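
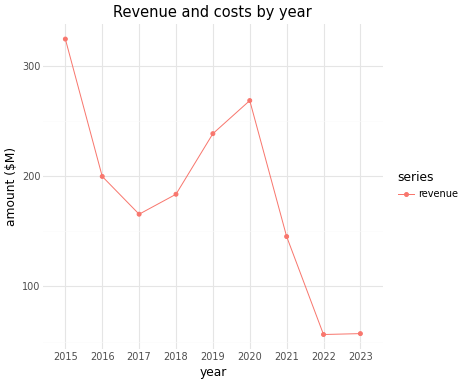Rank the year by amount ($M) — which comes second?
2020

Top 3: 2015 ≈ 325, 2020 ≈ 275, 2019 ≈ 250.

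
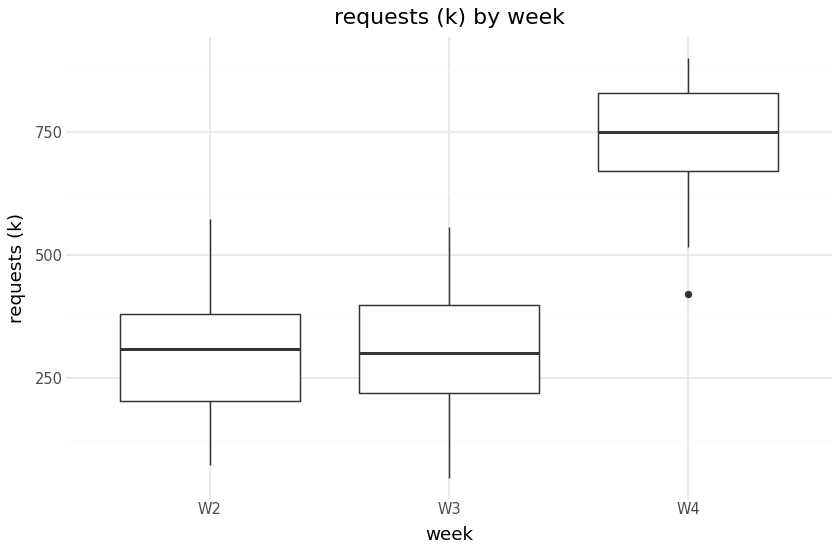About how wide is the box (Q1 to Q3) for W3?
Q3 ≈ 400, Q1 ≈ 200; IQR ≈ 200.

≈ 200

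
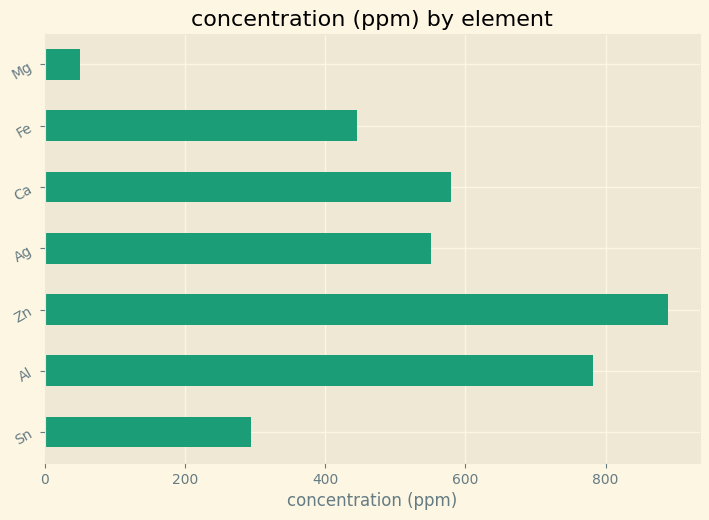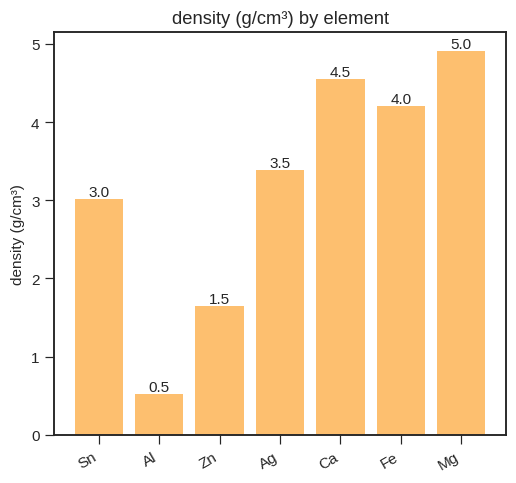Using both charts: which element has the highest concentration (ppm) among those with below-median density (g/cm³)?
Chart 2 median density (g/cm³) ≈ 3.5; below-median elements: Sn, Al, Zn. Among those, Zn has the highest concentration (ppm) (≈ 900).

Zn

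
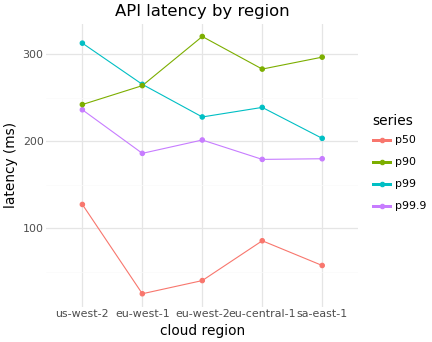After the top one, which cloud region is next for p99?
eu-west-1

Top 3 for p99: us-west-2 ≈ 325, eu-west-1 ≈ 275, eu-central-1 ≈ 250.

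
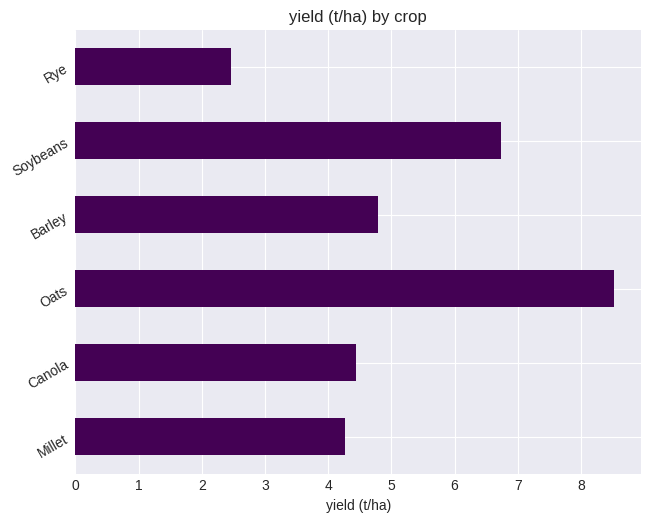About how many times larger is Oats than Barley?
≈ 1.8×

Oats ≈ 9, Barley ≈ 5; 9/5 ≈ 1.8.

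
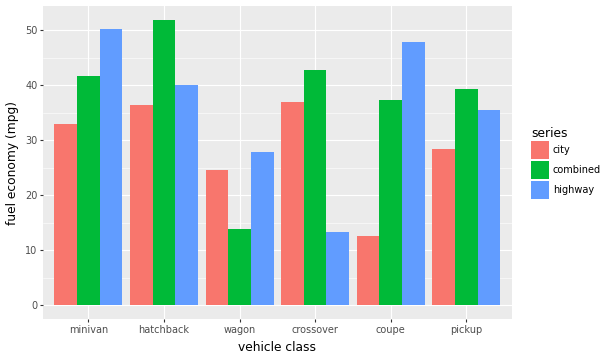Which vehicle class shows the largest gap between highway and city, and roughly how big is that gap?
coupe, ≈ 35 mpg

coupe: highway ≈ 50, city ≈ 15 → gap ≈ 35. Next-largest (crossover) is only ≈ 20.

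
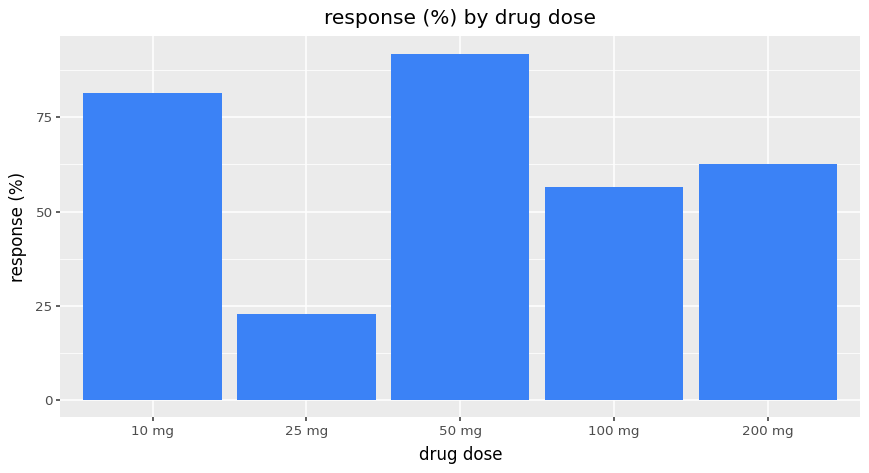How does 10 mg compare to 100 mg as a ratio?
10 mg ≈ 80, 100 mg ≈ 60; 80/60 ≈ 1.33.

≈ 1.33×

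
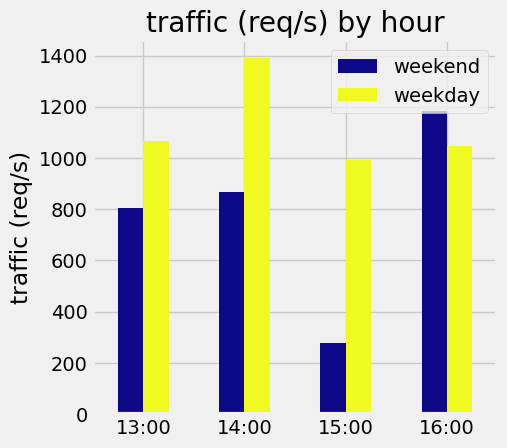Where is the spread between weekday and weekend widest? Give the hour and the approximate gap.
15:00, ≈ 800 req/s

15:00: weekday ≈ 1000, weekend ≈ 200 → gap ≈ 800. Next-largest (14:00) is only ≈ 600.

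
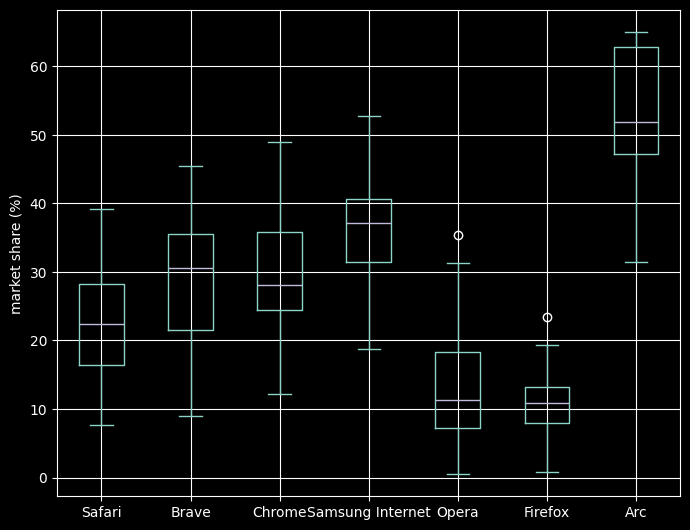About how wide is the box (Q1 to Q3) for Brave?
≈ 15

Q3 ≈ 35, Q1 ≈ 20; IQR ≈ 15.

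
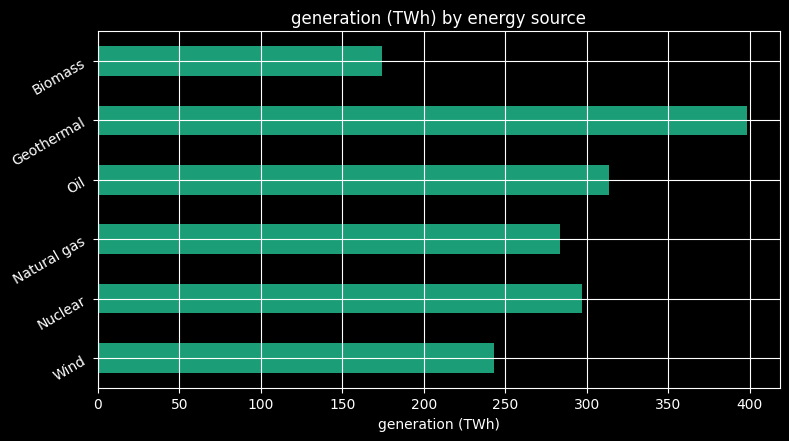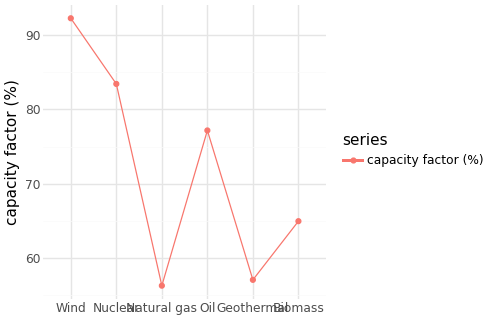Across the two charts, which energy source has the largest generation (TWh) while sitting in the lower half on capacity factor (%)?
Chart 2 median capacity factor (%) ≈ 70; below-median energy sources: Natural gas, Geothermal, Biomass. Among those, Geothermal has the highest generation (TWh) (≈ 400).

Geothermal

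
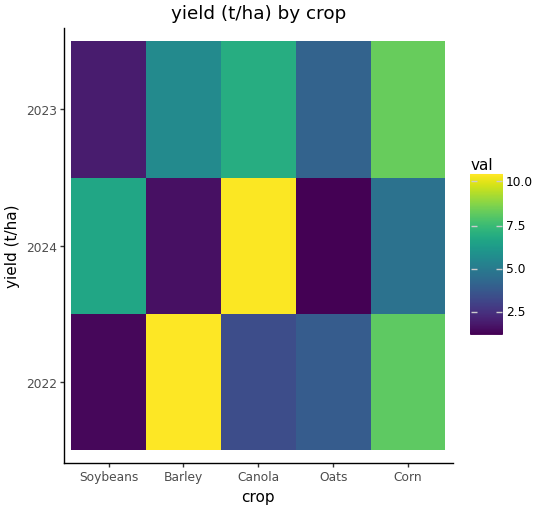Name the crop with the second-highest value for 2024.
Top 3 for 2024: Canola ≈ 10, Soybeans ≈ 7, Corn ≈ 5.

Soybeans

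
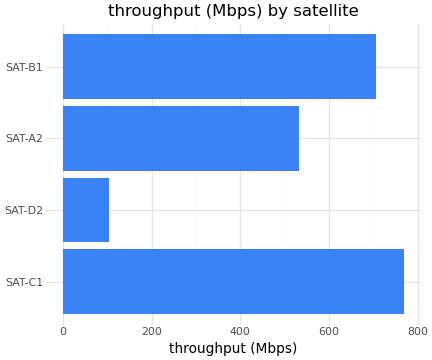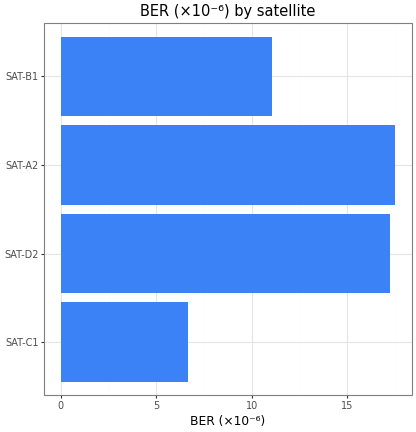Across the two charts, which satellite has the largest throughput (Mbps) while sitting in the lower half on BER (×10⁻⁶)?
Chart 2 median BER (×10⁻⁶) ≈ 14; below-median satellites: SAT-C1, SAT-B1. Among those, SAT-C1 has the highest throughput (Mbps) (≈ 800).

SAT-C1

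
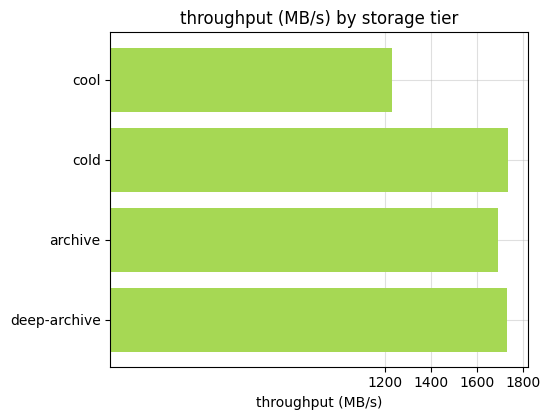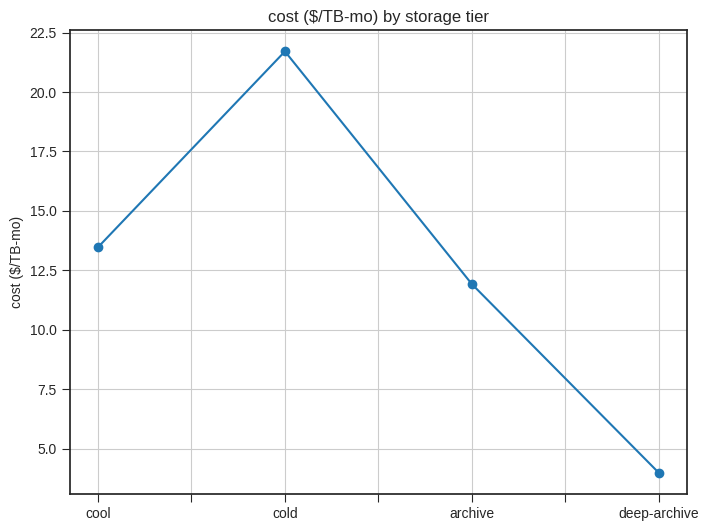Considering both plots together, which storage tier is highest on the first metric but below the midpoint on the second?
deep-archive

Chart 2 median cost ($/TB-mo) ≈ 12; below-median storage tiers: archive, deep-archive. Among those, deep-archive has the highest throughput (MB/s) (≈ 1800).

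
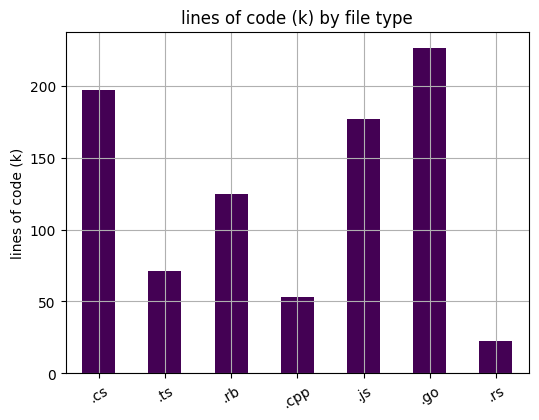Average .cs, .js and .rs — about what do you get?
≈ 133

(200 + 180 + 20) / 3 ≈ 133.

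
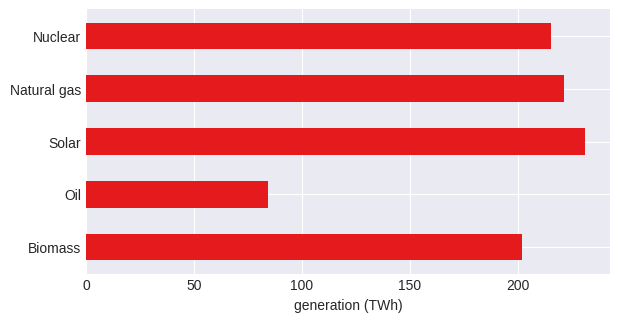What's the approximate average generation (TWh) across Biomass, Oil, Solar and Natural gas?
≈ 185

(200 + 80 + 240 + 220) / 4 ≈ 185.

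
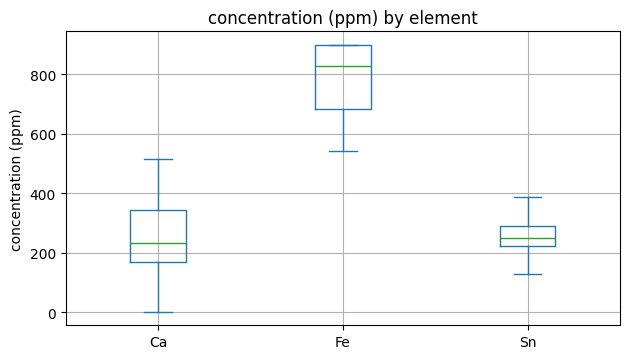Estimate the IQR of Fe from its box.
≈ 200

Q3 ≈ 900, Q1 ≈ 700; IQR ≈ 200.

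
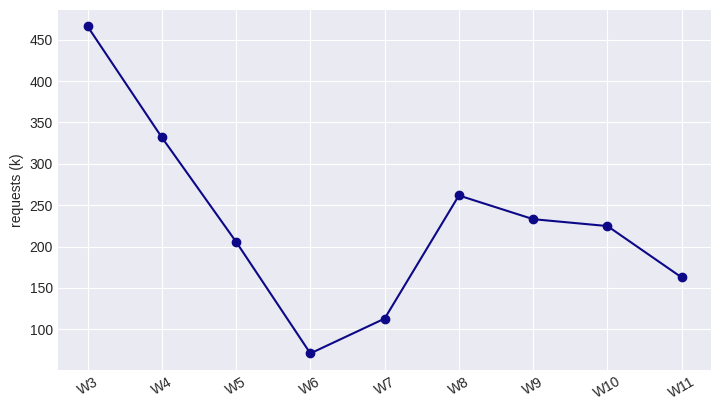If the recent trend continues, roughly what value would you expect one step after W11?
≈ 100

Last three: 250, 200, 150 → slope ≈ -50/step → next ≈ 100.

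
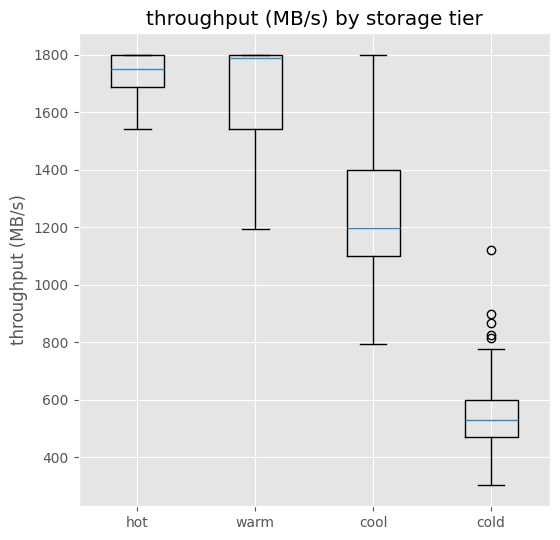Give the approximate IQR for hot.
≈ 100

Q3 ≈ 1800, Q1 ≈ 1700; IQR ≈ 100.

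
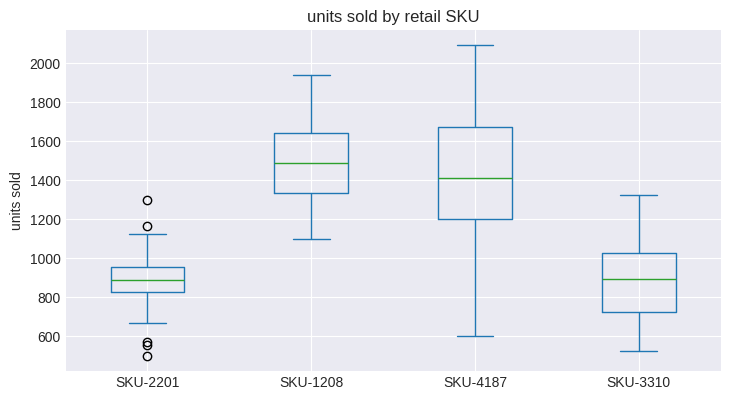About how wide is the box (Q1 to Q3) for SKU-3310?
≈ 350

Q3 ≈ 1050, Q1 ≈ 700; IQR ≈ 350.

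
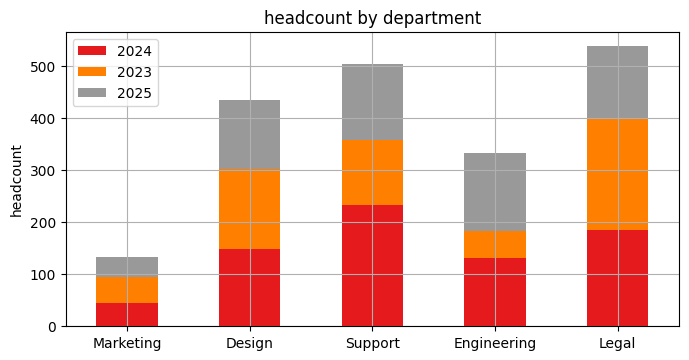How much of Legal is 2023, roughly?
2023 top ≈ 400, bottom ≈ 200; segment ≈ 200.

≈ 200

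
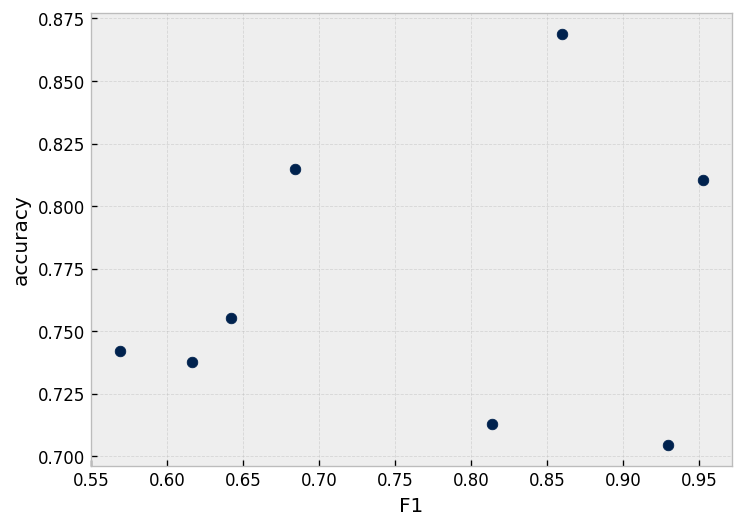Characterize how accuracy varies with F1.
Points are roughly uncorrelated; weak (|r| ≈ 0.2).

no clear correlation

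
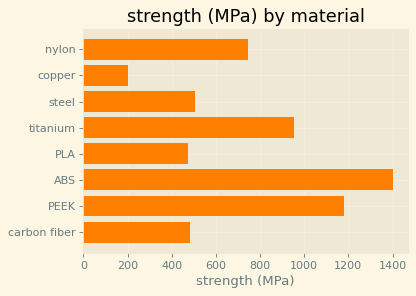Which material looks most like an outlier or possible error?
ABS ≈ 1400; the rest sit between ≈ 200 and ≈ 1200.

ABS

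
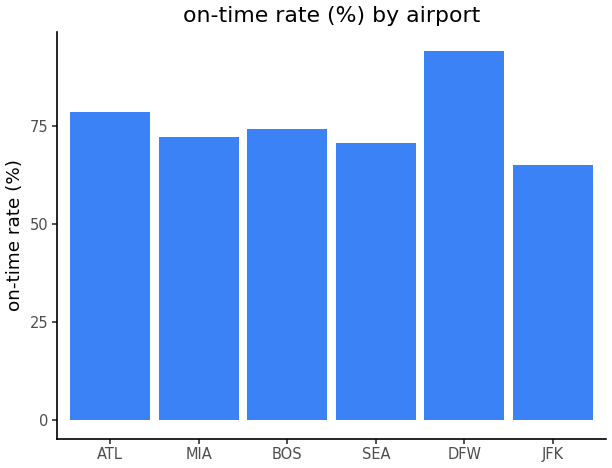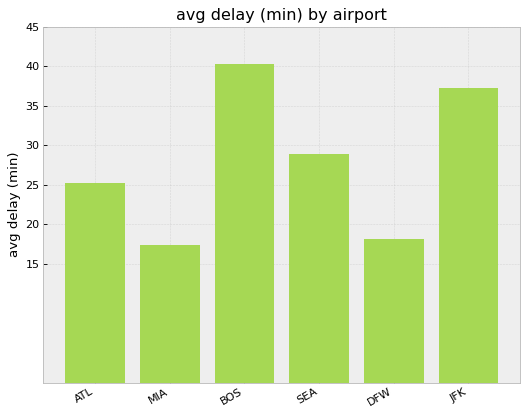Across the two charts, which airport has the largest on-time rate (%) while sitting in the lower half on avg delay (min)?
DFW

Chart 2 median avg delay (min) ≈ 25; below-median airports: ATL, MIA, DFW. Among those, DFW has the highest on-time rate (%) (≈ 90).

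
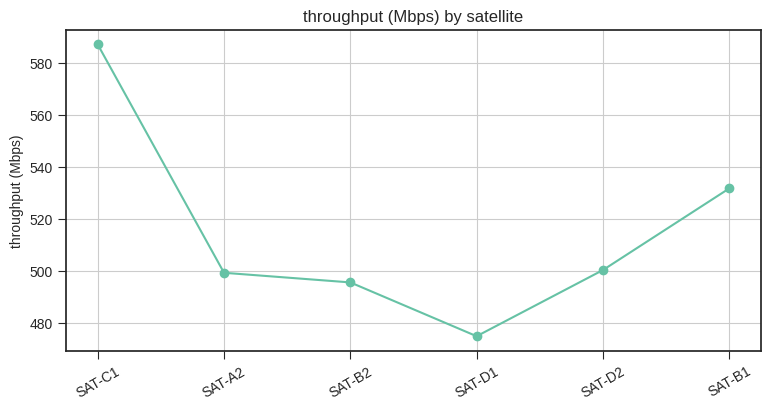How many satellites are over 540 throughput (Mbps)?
1

Above 540: SAT-C1.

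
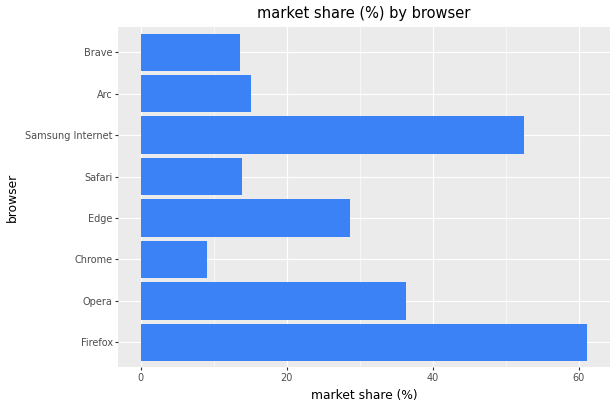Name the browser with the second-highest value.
Samsung Internet

Top 3: Firefox ≈ 60, Samsung Internet ≈ 50, Opera ≈ 40.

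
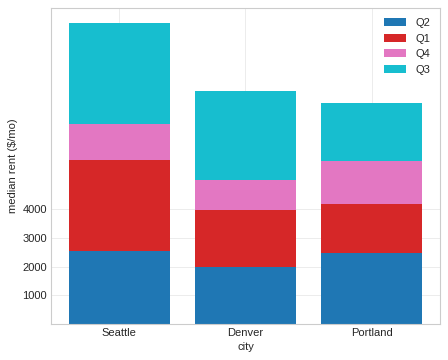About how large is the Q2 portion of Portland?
Q2 top ≈ 2000, bottom ≈ 0; segment ≈ 2000.

≈ 2000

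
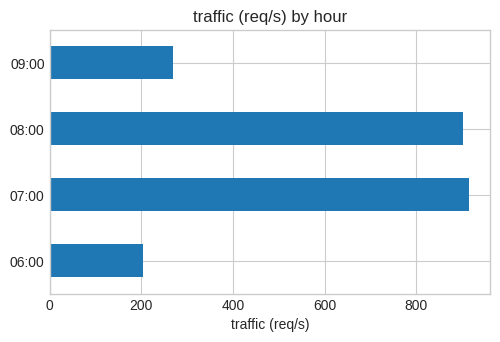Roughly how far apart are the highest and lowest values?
Max 07:00 ≈ 900, min 06:00 ≈ 200; range ≈ 700.

≈ 700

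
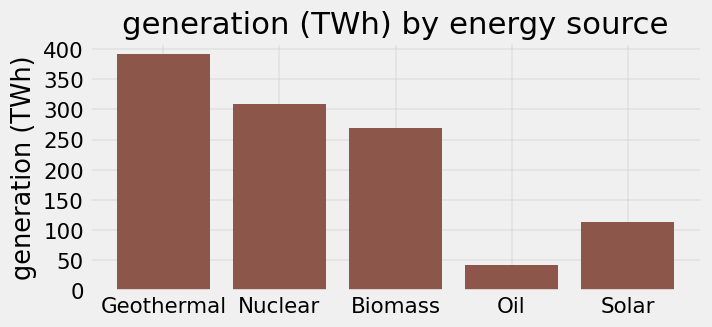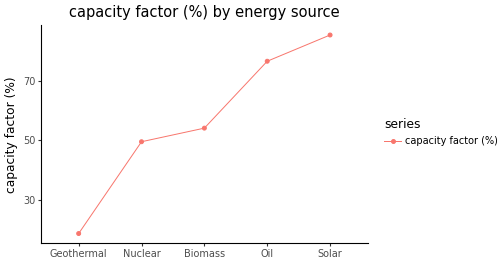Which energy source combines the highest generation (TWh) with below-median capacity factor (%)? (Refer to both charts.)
Chart 2 median capacity factor (%) ≈ 50; below-median energy sources: Geothermal, Nuclear. Among those, Geothermal has the highest generation (TWh) (≈ 400).

Geothermal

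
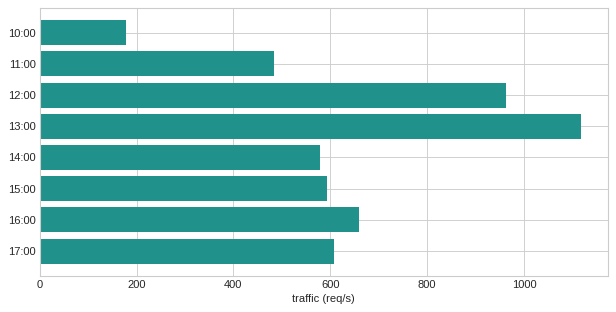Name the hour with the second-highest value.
Top 3: 13:00 ≈ 1100, 12:00 ≈ 1000, 16:00 ≈ 700.

12:00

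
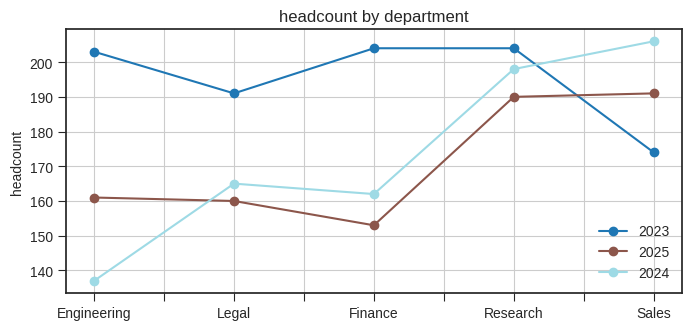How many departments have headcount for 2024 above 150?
4

Above 150: Legal, Finance, Research, Sales.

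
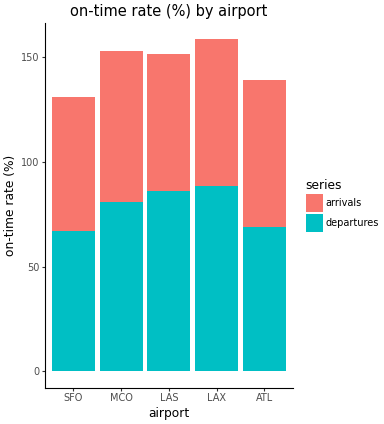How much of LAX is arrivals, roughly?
≈ 80

arrivals top ≈ 160, bottom ≈ 80; segment ≈ 80.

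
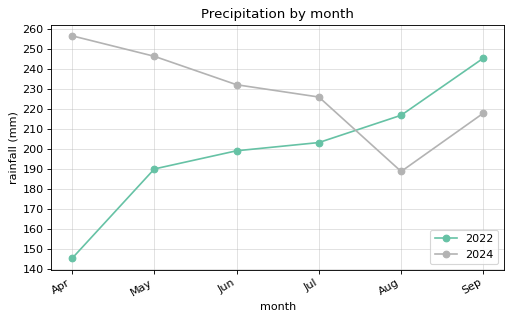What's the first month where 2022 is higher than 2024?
Jul: 2022 ≈ 200 vs 2024 ≈ 230 (not yet); Aug: 2022 ≈ 220 vs 2024 ≈ 190 (first crossover).

Aug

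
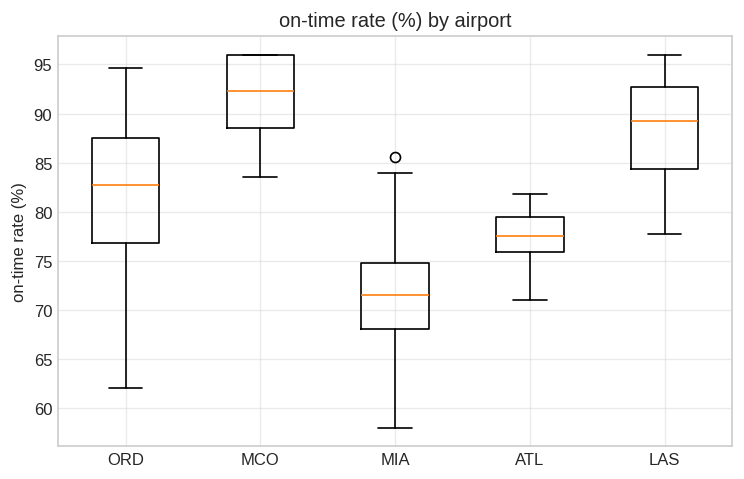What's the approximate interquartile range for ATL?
≈ 4

Q3 ≈ 80, Q1 ≈ 76; IQR ≈ 4.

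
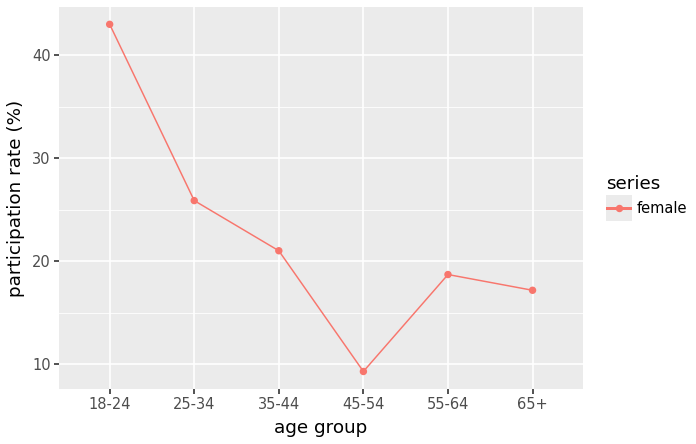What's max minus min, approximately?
Max 18-24 ≈ 45, min 45-54 ≈ 10; range ≈ 35.

≈ 35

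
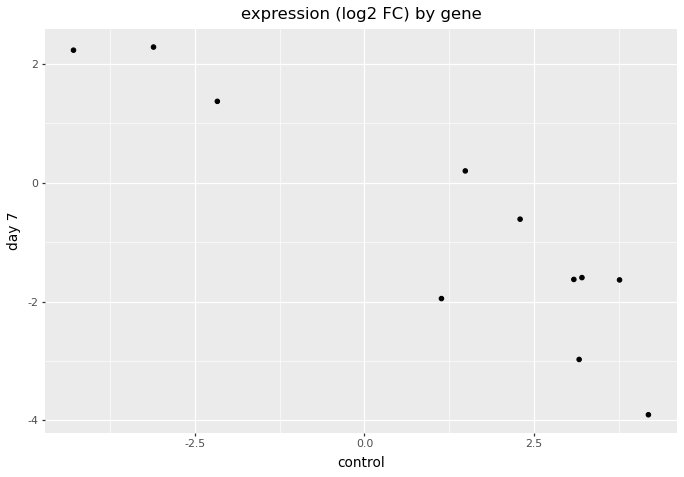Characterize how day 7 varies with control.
Points are negatively correlated; strong (|r| ≈ 0.9).

negative, strong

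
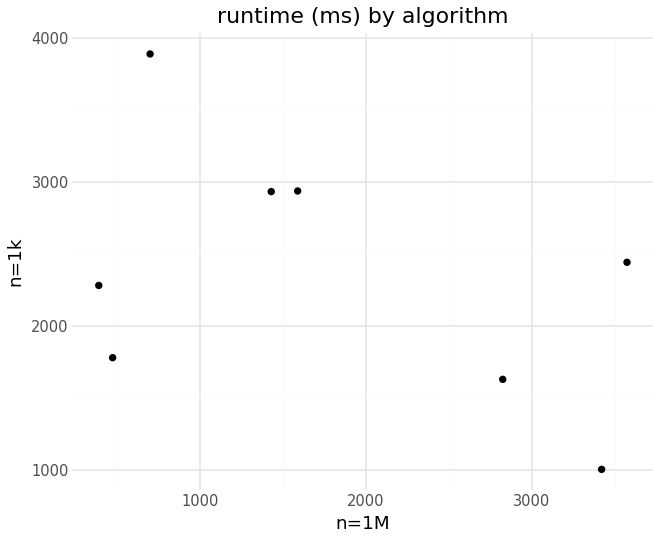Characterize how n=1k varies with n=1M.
Points are negatively correlated; moderate (|r| ≈ 0.5).

negative, moderate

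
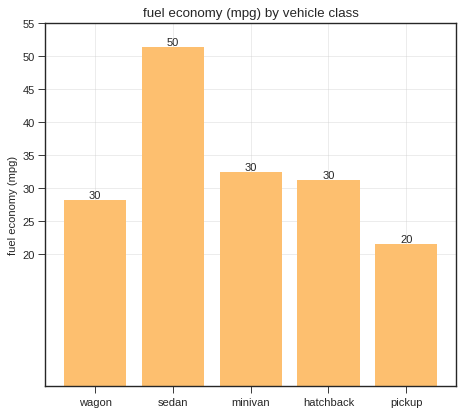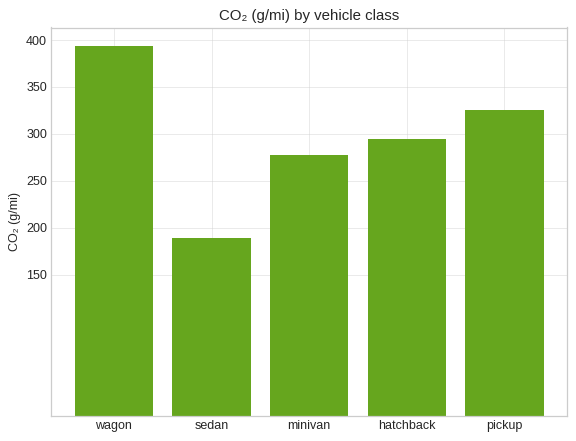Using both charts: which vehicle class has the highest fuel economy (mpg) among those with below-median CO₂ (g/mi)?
Chart 2 median CO₂ (g/mi) ≈ 300; below-median vehicle classes: sedan, minivan. Among those, sedan has the highest fuel economy (mpg) (≈ 50).

sedan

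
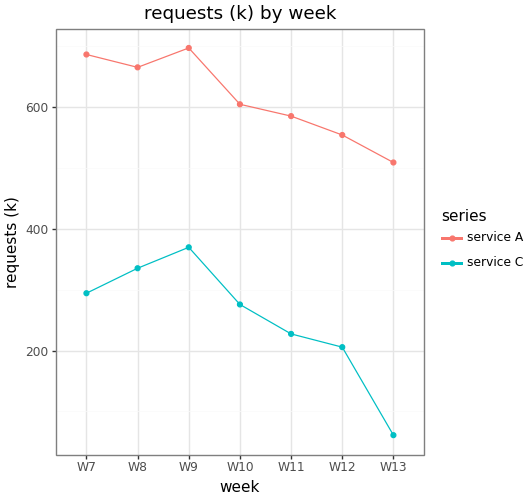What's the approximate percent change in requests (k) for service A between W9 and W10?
≈ -14.3%

W9 ≈ 700, W10 ≈ 600; (600 − 700) / 700 ≈ -14.3%.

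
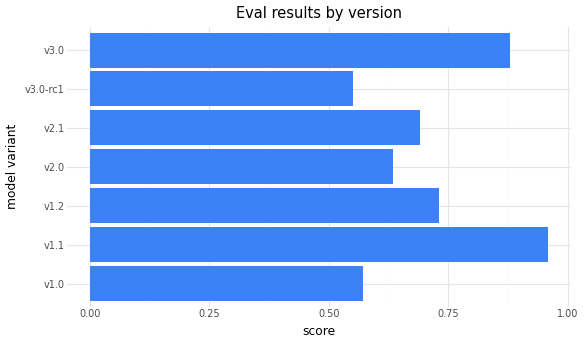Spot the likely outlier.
v1.1

v1.1 ≈ 1.0; the rest sit between ≈ 0.6 and ≈ 0.9.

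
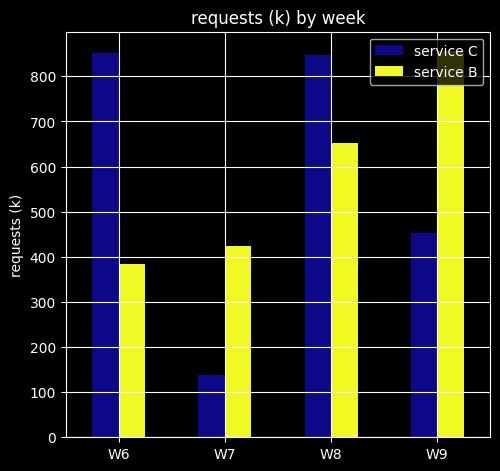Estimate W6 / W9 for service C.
W6 ≈ 900, W9 ≈ 500; 900/500 ≈ 1.8.

≈ 1.8×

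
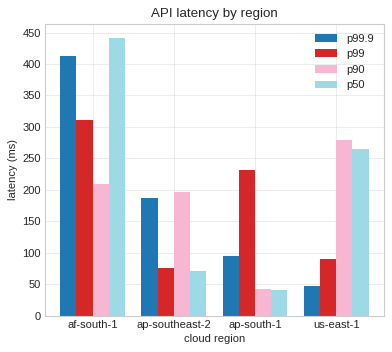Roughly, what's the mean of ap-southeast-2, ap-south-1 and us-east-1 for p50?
≈ 117

(50 + 50 + 250) / 3 ≈ 117.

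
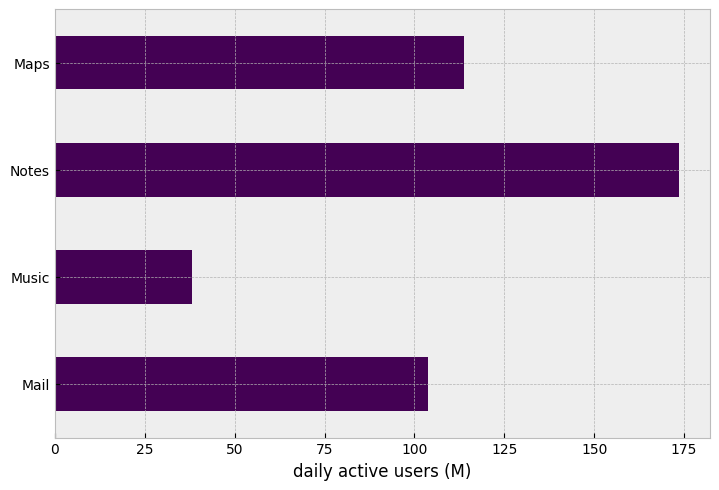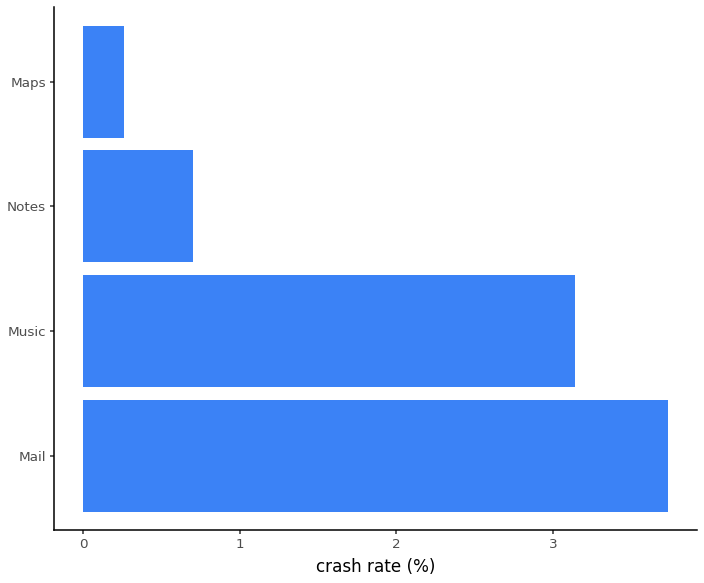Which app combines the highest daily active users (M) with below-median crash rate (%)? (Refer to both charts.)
Chart 2 median crash rate (%) ≈ 2; below-median apps: Notes, Maps. Among those, Notes has the highest daily active users (M) (≈ 180).

Notes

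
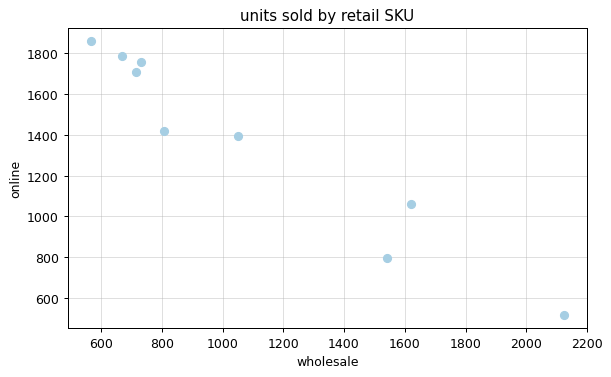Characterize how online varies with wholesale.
negative, strong

Points are negatively correlated; strong (|r| ≈ 1.0).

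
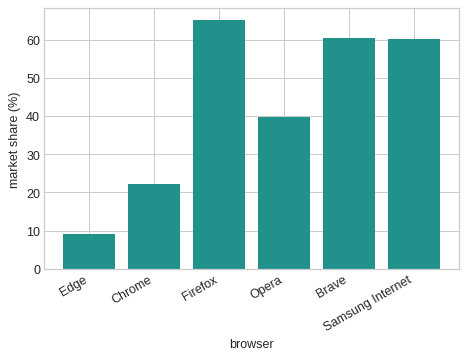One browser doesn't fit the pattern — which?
Edge ≈ 10; the rest sit between ≈ 20 and ≈ 60.

Edge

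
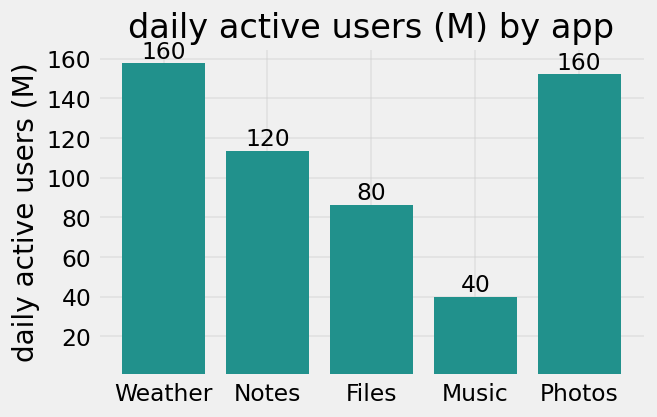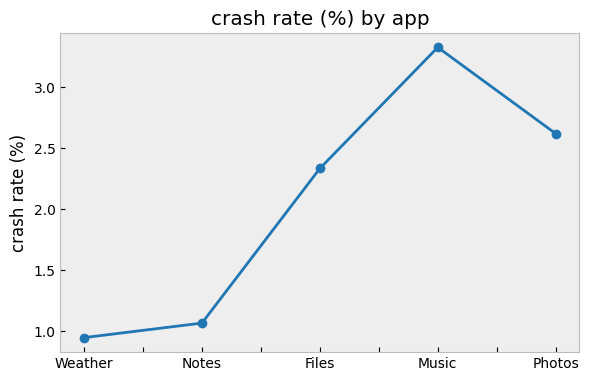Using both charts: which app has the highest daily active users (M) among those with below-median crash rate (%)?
Weather

Chart 2 median crash rate (%) ≈ 2.5; below-median apps: Weather, Notes. Among those, Weather has the highest daily active users (M) (≈ 160).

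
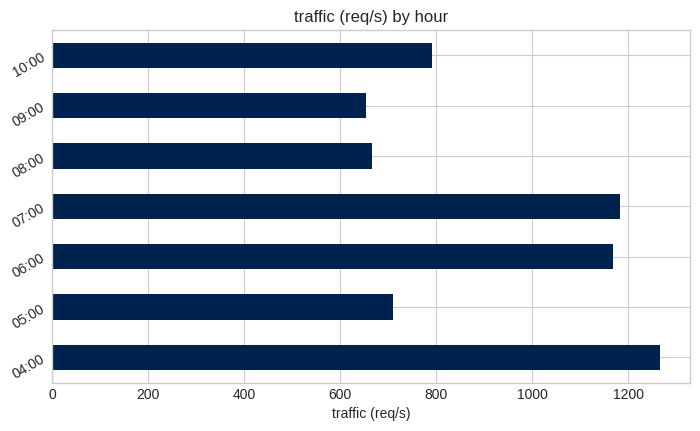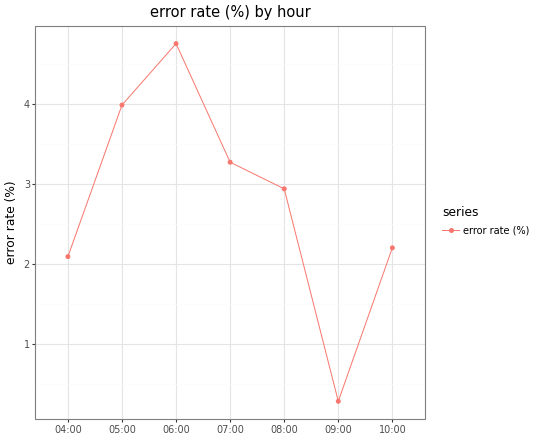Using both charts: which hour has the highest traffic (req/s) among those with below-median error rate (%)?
04:00

Chart 2 median error rate (%) ≈ 3; below-median hours: 04:00, 09:00, 10:00. Among those, 04:00 has the highest traffic (req/s) (≈ 1200).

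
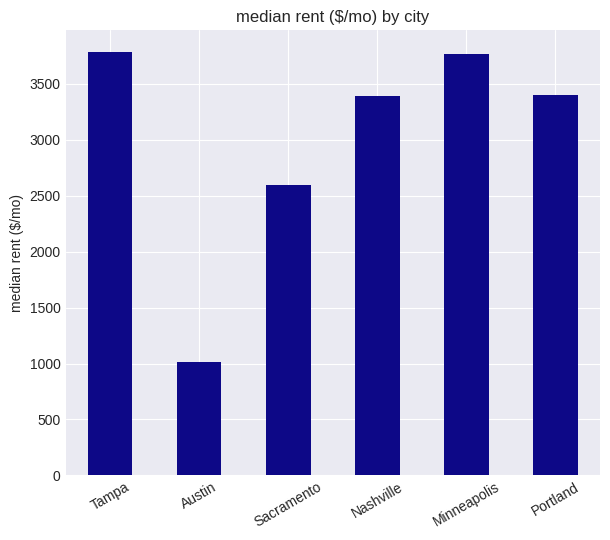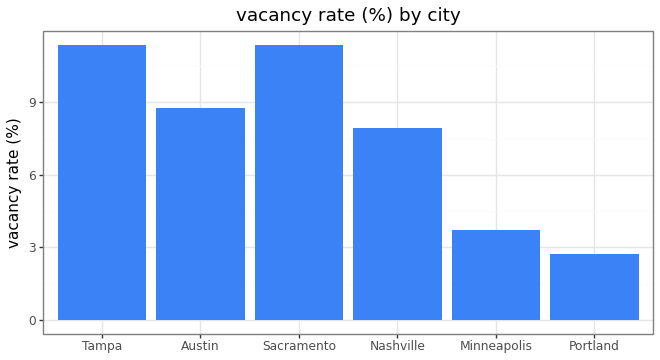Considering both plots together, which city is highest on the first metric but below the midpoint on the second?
Minneapolis

Chart 2 median vacancy rate (%) ≈ 8; below-median cities: Nashville, Minneapolis, Portland. Among those, Minneapolis has the highest median rent ($/mo) (≈ 4000).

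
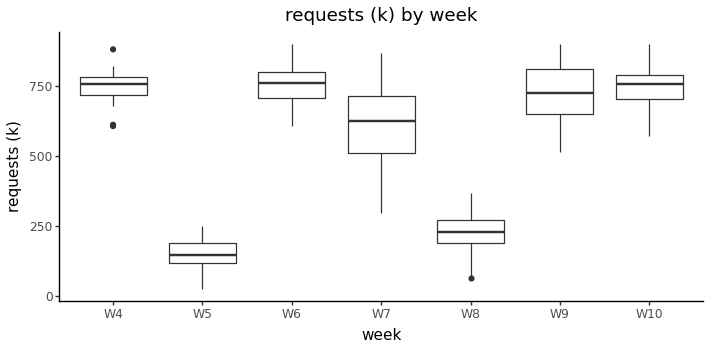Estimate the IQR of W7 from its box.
Q3 ≈ 700, Q1 ≈ 500; IQR ≈ 200.

≈ 200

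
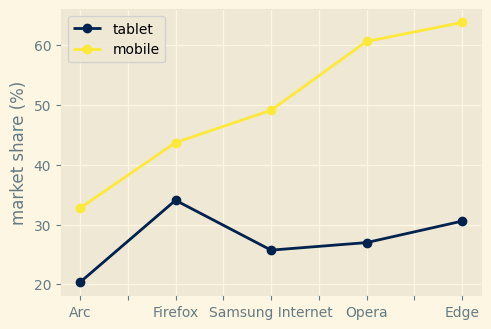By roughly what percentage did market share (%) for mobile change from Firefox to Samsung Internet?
Firefox ≈ 45, Samsung Internet ≈ 50; (50 − 45) / 45 ≈ +11.1%.

≈ +11.1%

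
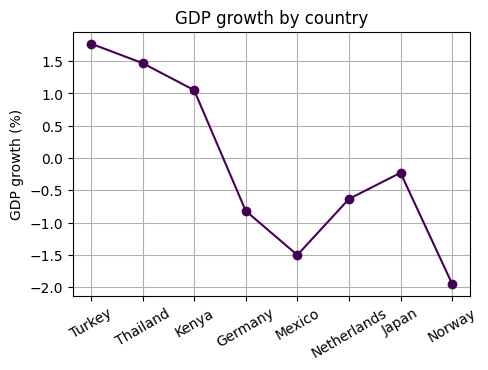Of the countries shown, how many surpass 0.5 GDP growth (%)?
Above 0.5: Turkey, Thailand, Kenya.

3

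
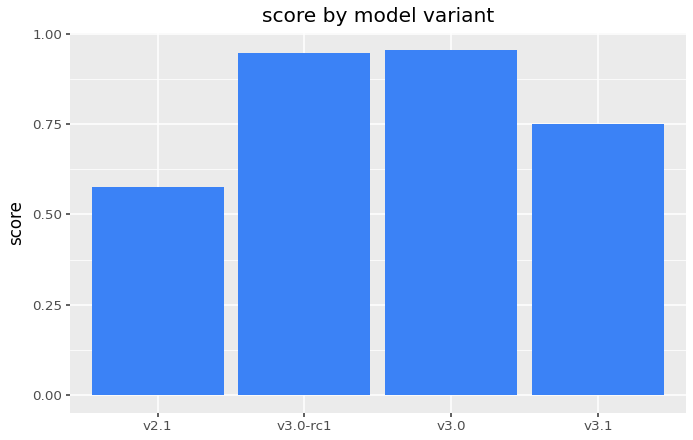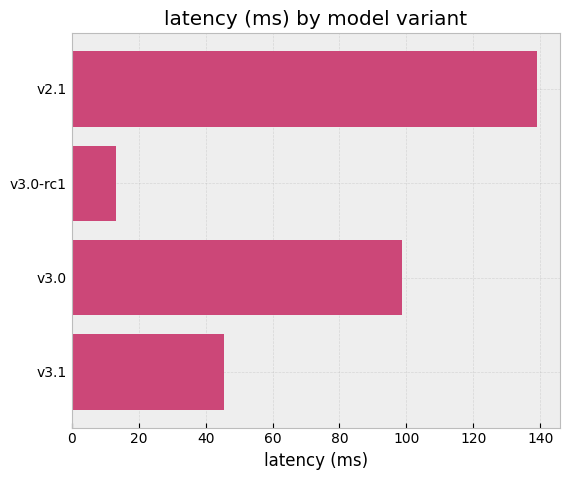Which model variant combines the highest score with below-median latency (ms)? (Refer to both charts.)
Chart 2 median latency (ms) ≈ 80; below-median model variants: v3.0-rc1, v3.1. Among those, v3.0-rc1 has the highest score (≈ 0.9).

v3.0-rc1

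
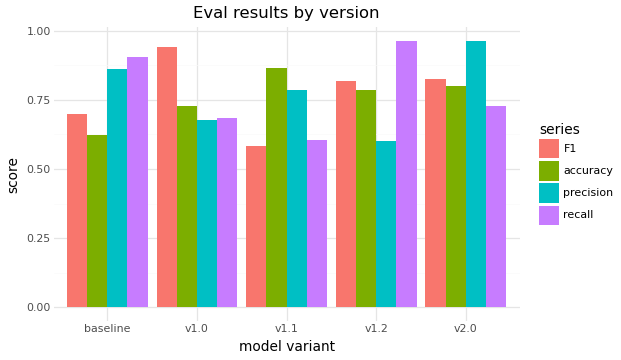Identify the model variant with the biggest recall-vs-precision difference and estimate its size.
v1.2, ≈ 0.4

v1.2: recall ≈ 1.0, precision ≈ 0.6 → gap ≈ 0.4. Next-largest (v2.0) is only ≈ 0.3.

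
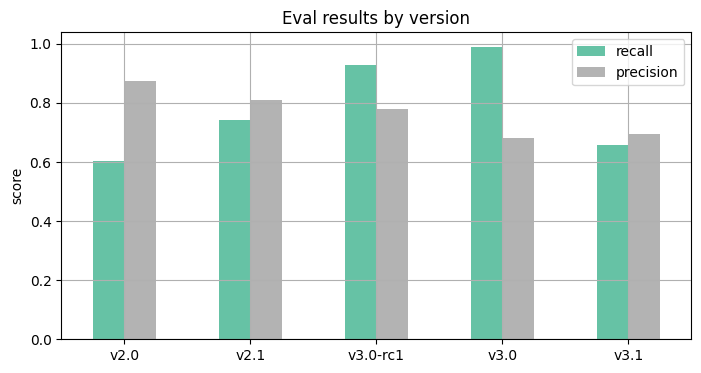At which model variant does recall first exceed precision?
v2.1: recall ≈ 0.7 vs precision ≈ 0.8 (not yet); v3.0-rc1: recall ≈ 0.9 vs precision ≈ 0.8 (first crossover).

v3.0-rc1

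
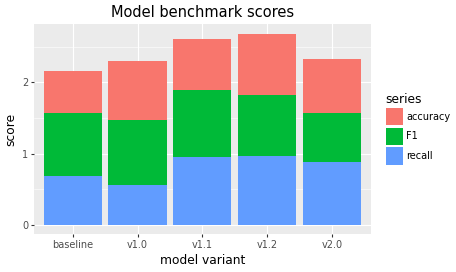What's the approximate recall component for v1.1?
≈ 1.0

recall top ≈ 1.0, bottom ≈ 0.0; segment ≈ 1.0.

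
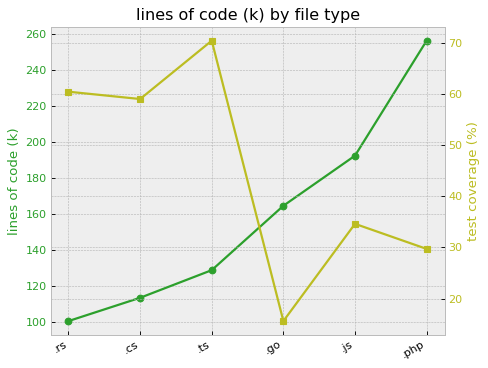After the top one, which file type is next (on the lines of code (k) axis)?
Top 3 (on the lines of code (k) axis): .php ≈ 260, .js ≈ 200, .go ≈ 160.

.js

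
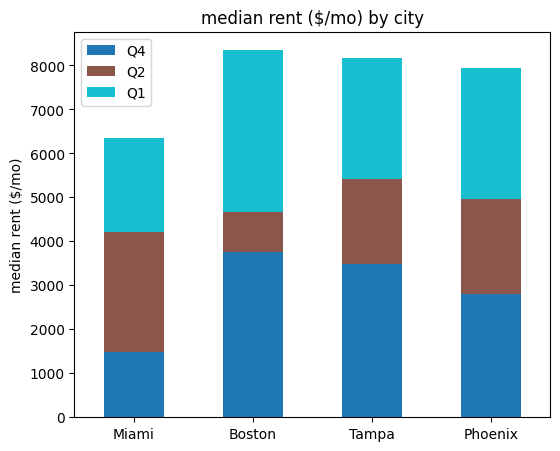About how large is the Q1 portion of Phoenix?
≈ 3000

Q1 top ≈ 8000, bottom ≈ 5000; segment ≈ 3000.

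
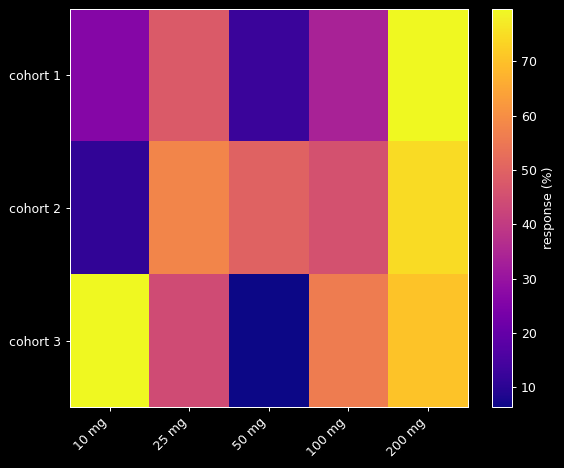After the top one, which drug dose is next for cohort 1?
25 mg

Top 3 for cohort 1: 200 mg ≈ 80, 25 mg ≈ 50, 100 mg ≈ 30.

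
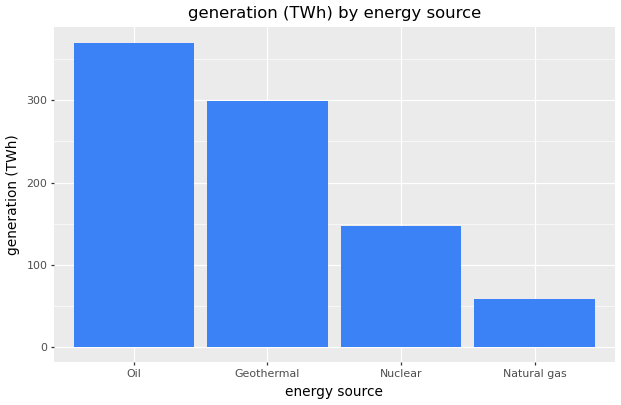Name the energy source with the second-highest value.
Geothermal

Top 3: Oil ≈ 350, Geothermal ≈ 300, Nuclear ≈ 150.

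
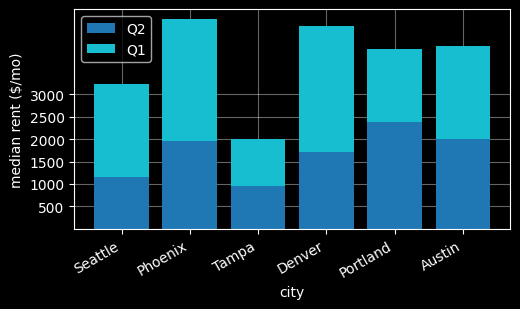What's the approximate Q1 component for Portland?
≈ 1500

Q1 top ≈ 4000, bottom ≈ 2500; segment ≈ 1500.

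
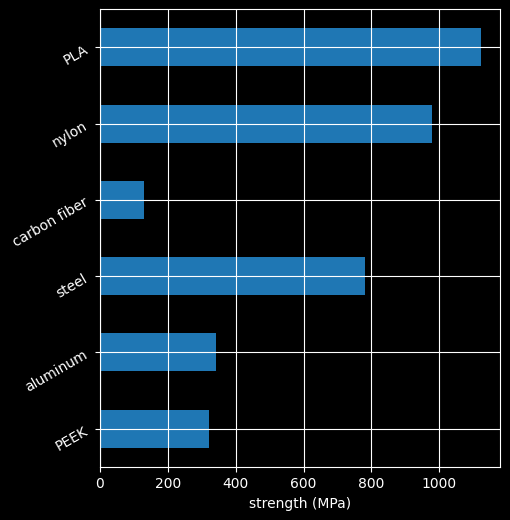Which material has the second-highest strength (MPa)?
Top 3: PLA ≈ 1100, nylon ≈ 1000, steel ≈ 800.

nylon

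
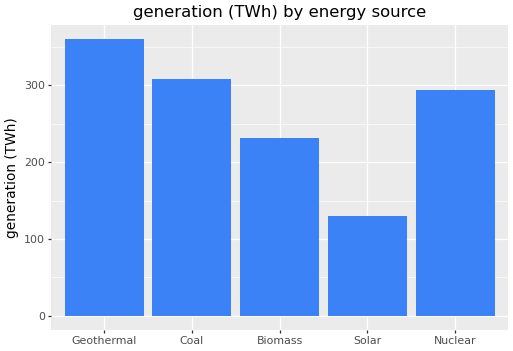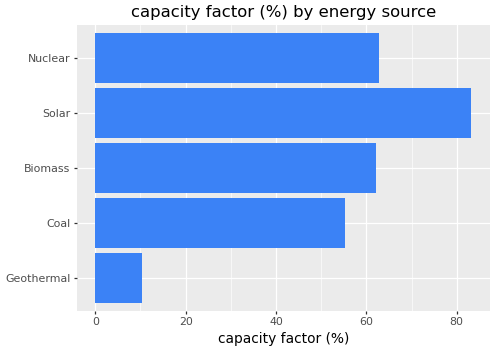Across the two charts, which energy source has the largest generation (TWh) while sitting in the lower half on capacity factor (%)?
Chart 2 median capacity factor (%) ≈ 60; below-median energy sources: Geothermal, Coal. Among those, Geothermal has the highest generation (TWh) (≈ 350).

Geothermal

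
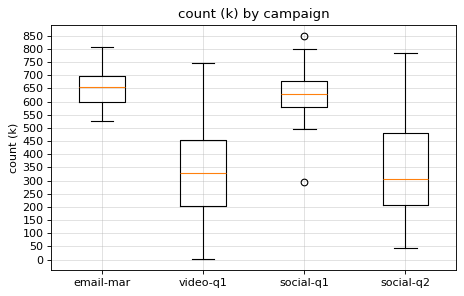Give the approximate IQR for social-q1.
≈ 100

Q3 ≈ 700, Q1 ≈ 600; IQR ≈ 100.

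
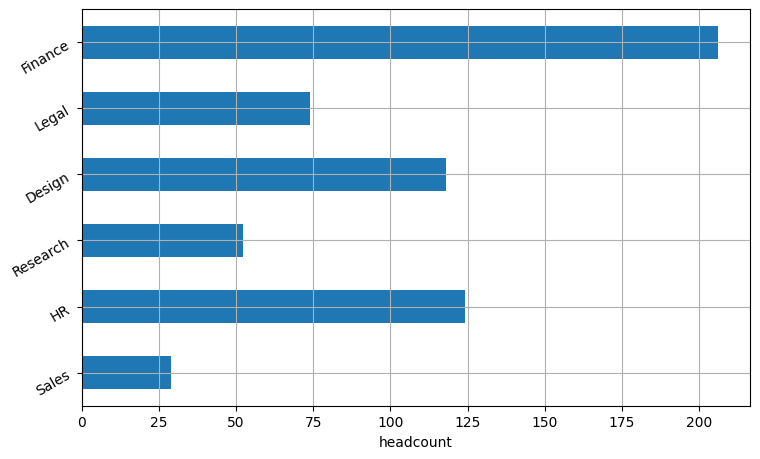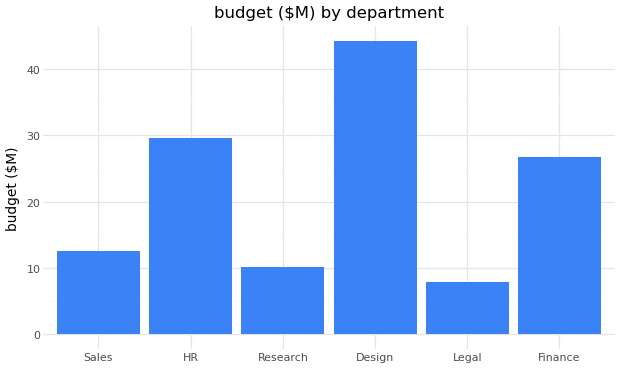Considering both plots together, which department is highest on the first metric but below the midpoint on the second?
Chart 2 median budget ($M) ≈ 20; below-median departments: Sales, Research, Legal. Among those, Legal has the highest headcount (≈ 80).

Legal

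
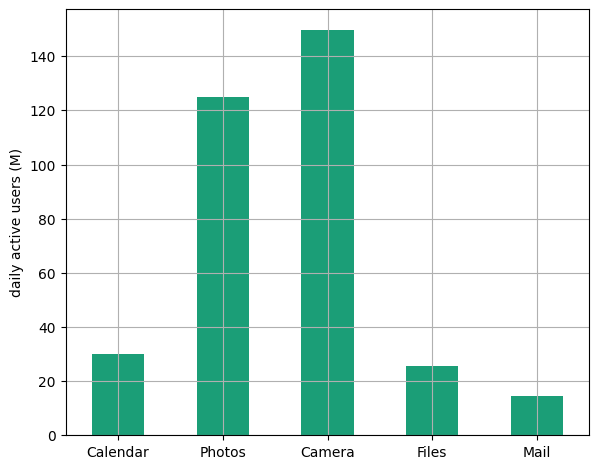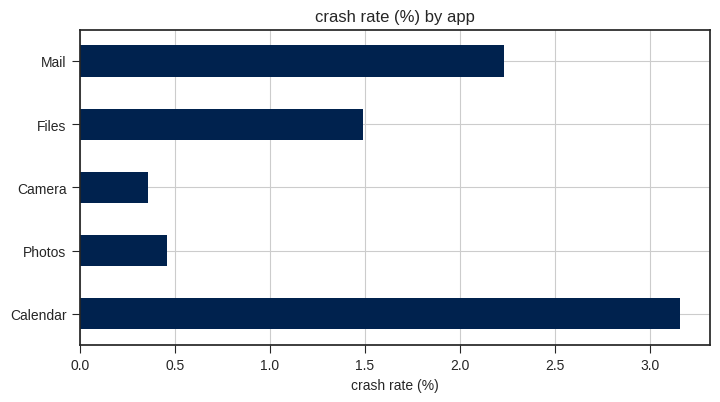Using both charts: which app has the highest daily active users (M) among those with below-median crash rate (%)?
Camera

Chart 2 median crash rate (%) ≈ 1.5; below-median apps: Photos, Camera. Among those, Camera has the highest daily active users (M) (≈ 140).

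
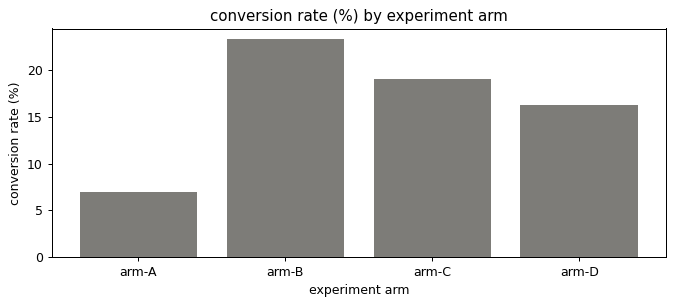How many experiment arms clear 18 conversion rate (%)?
Above 18: arm-B, arm-C.

2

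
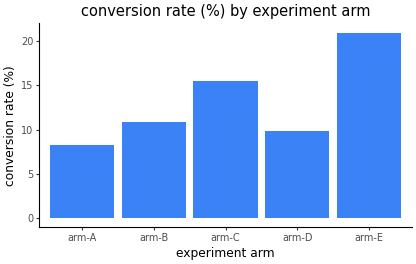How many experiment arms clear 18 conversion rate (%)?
1

Above 18: arm-E.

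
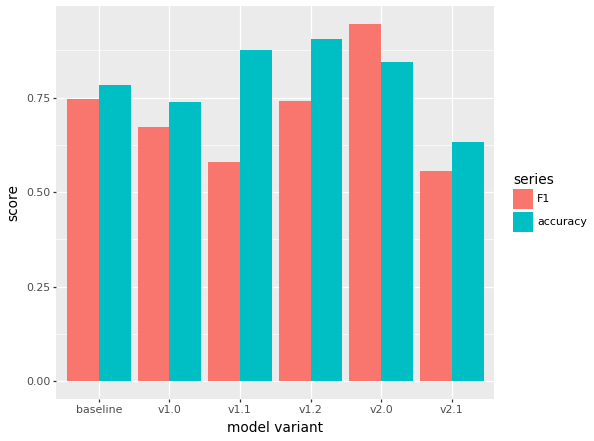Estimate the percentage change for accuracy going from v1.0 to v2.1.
≈ -14.3%

v1.0 ≈ 0.7, v2.1 ≈ 0.6; (0.6 − 0.7) / 0.7 ≈ -14.3%.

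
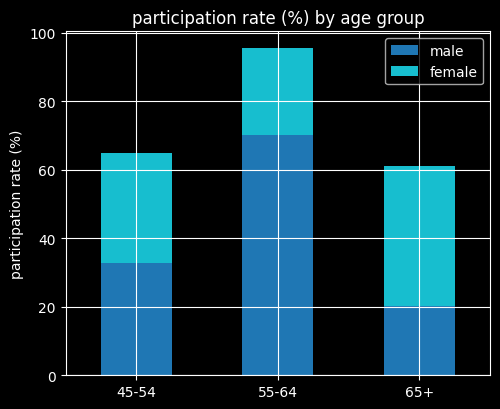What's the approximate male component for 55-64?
≈ 70

male top ≈ 70, bottom ≈ 0; segment ≈ 70.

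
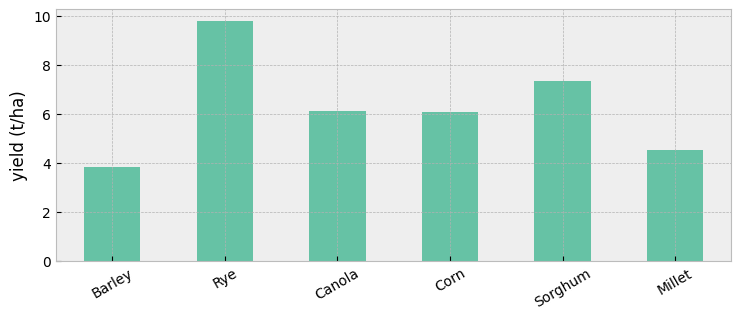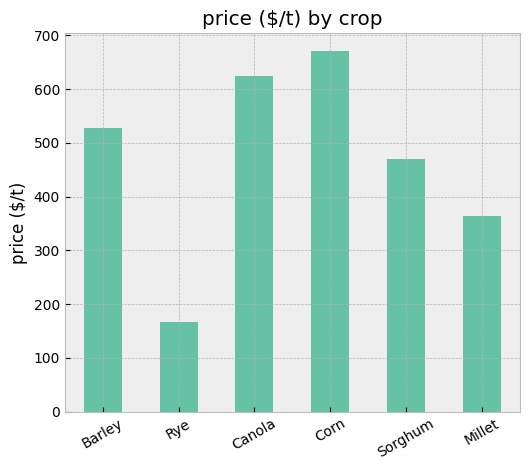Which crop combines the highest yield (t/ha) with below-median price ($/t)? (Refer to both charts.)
Rye

Chart 2 median price ($/t) ≈ 500; below-median crops: Rye, Sorghum, Millet. Among those, Rye has the highest yield (t/ha) (≈ 10).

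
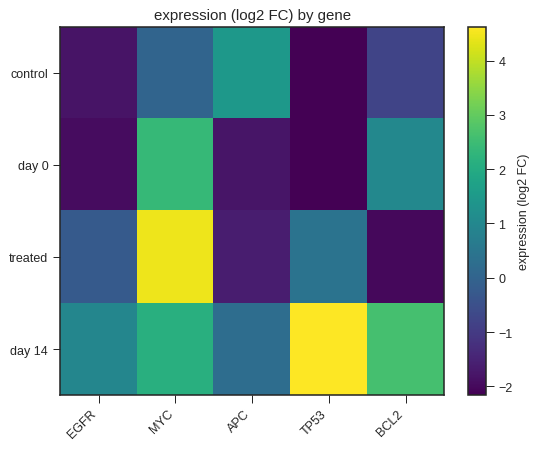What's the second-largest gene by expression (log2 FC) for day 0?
BCL2

Top 3 for day 0: MYC ≈ 2, BCL2 ≈ 1, APC ≈ -2.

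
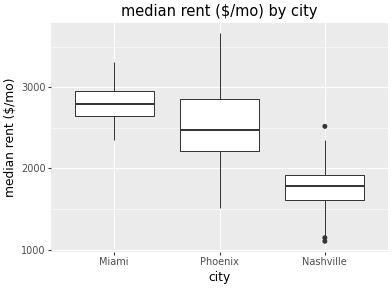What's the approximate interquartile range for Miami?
Q3 ≈ 3000, Q1 ≈ 2700; IQR ≈ 300.

≈ 300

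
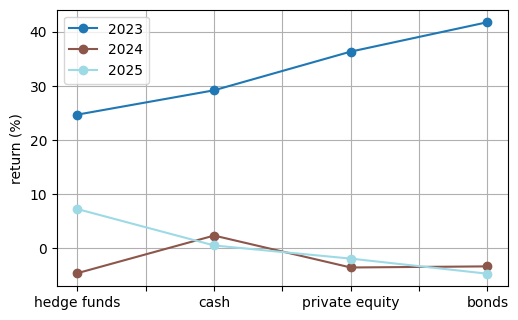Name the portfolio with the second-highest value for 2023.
Top 3 for 2023: bonds ≈ 40, private equity ≈ 35, cash ≈ 30.

private equity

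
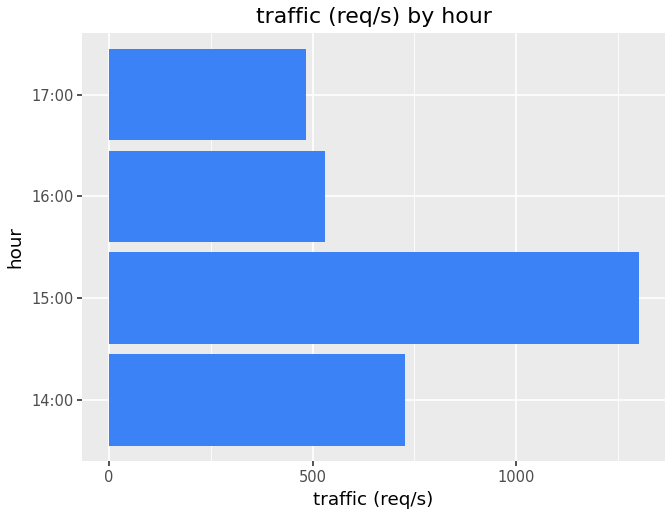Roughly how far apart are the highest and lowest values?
≈ 800

Max 15:00 ≈ 1200, min 17:00 ≈ 400; range ≈ 800.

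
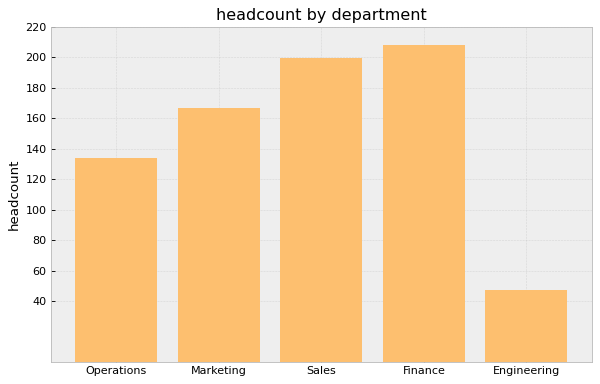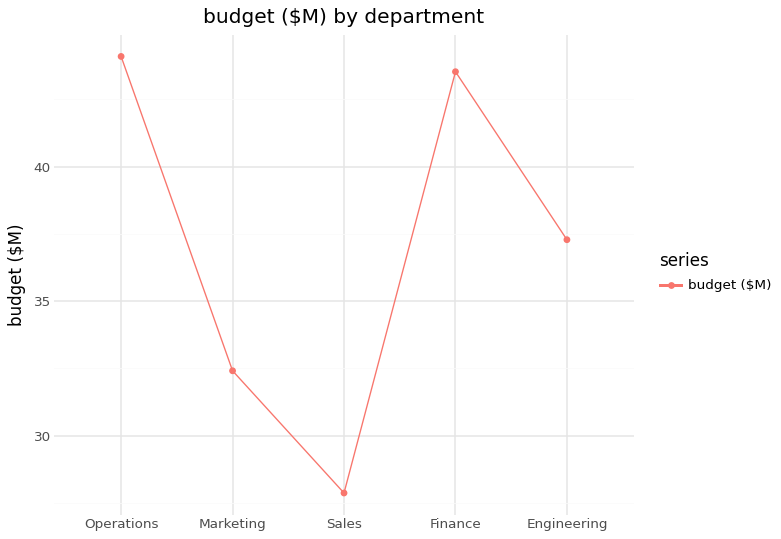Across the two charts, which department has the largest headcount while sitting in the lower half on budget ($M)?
Sales

Chart 2 median budget ($M) ≈ 35; below-median departments: Marketing, Sales. Among those, Sales has the highest headcount (≈ 200).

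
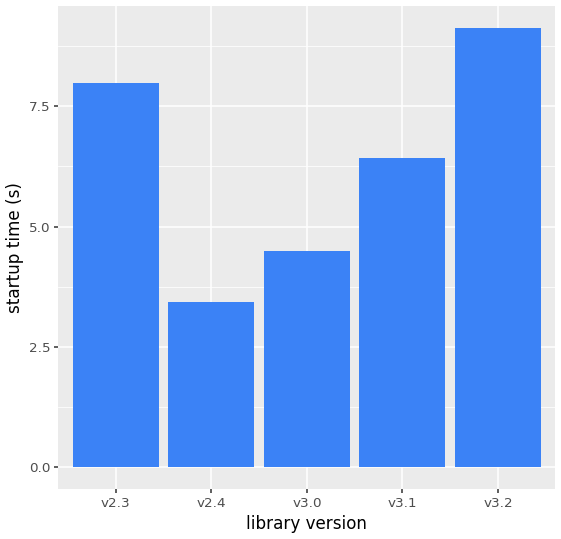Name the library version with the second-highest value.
v2.3

Top 3: v3.2 ≈ 9, v2.3 ≈ 8, v3.1 ≈ 6.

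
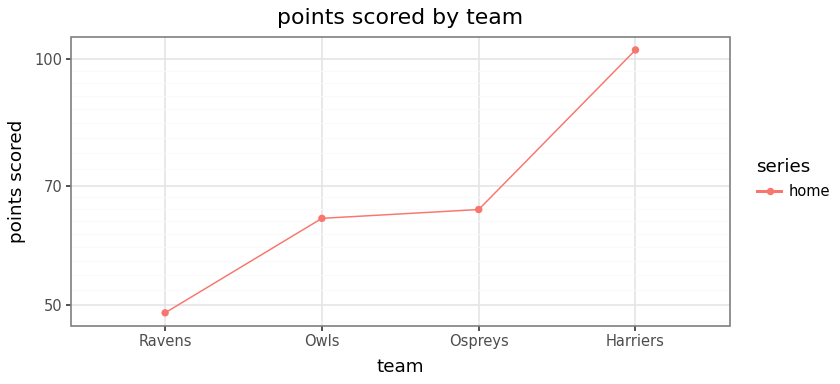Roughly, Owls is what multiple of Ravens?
Owls ≈ 65, Ravens ≈ 50; 65/50 ≈ 1.3.

≈ 1.3×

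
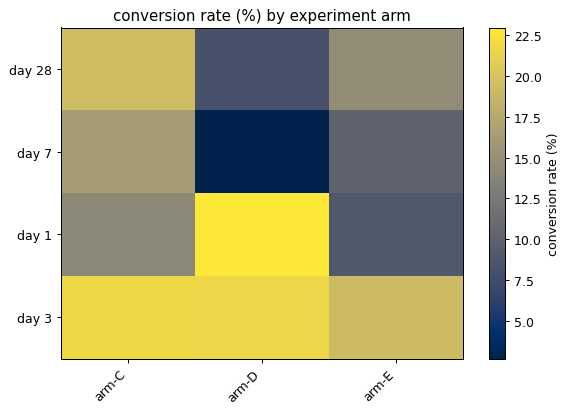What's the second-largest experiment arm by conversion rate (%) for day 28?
arm-E

Top 3 for day 28: arm-C ≈ 20, arm-E ≈ 14, arm-D ≈ 8.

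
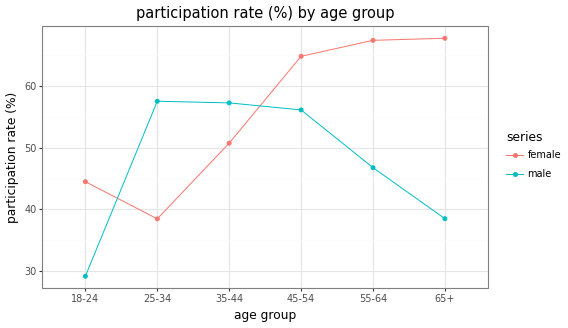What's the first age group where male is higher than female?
18-24: male ≈ 30 vs female ≈ 45 (not yet); 25-34: male ≈ 60 vs female ≈ 40 (first crossover).

25-34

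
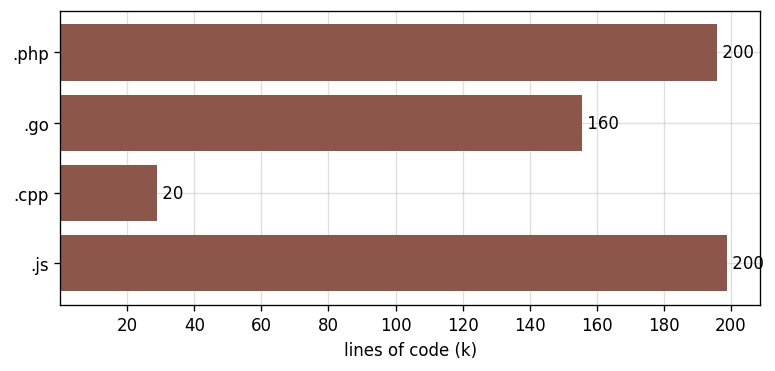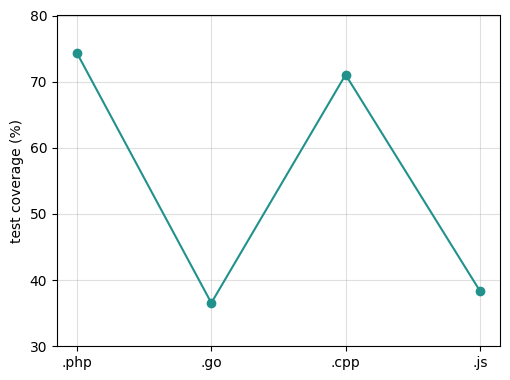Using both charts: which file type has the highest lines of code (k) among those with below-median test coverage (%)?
Chart 2 median test coverage (%) ≈ 50; below-median file types: .go, .js. Among those, .js has the highest lines of code (k) (≈ 200).

.js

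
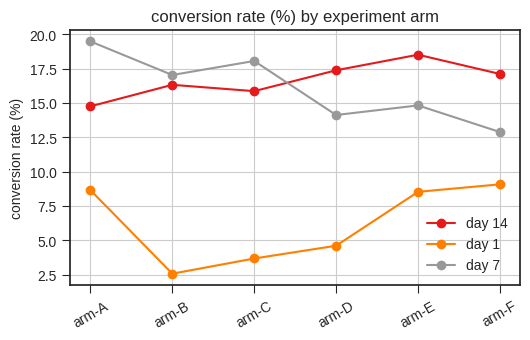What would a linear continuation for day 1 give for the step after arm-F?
Last three: 4, 8, 10 → slope ≈ 3/step → next ≈ 13.

≈ 13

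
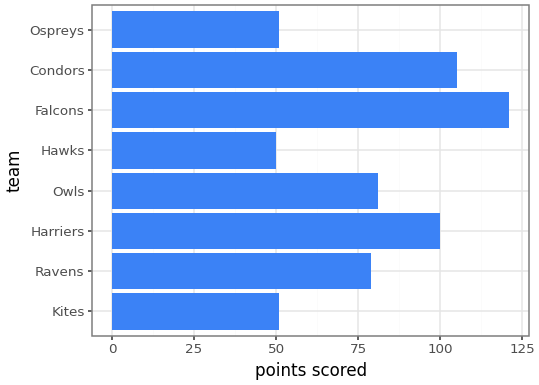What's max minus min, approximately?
≈ 80

Max Falcons ≈ 120, min Hawks ≈ 40; range ≈ 80.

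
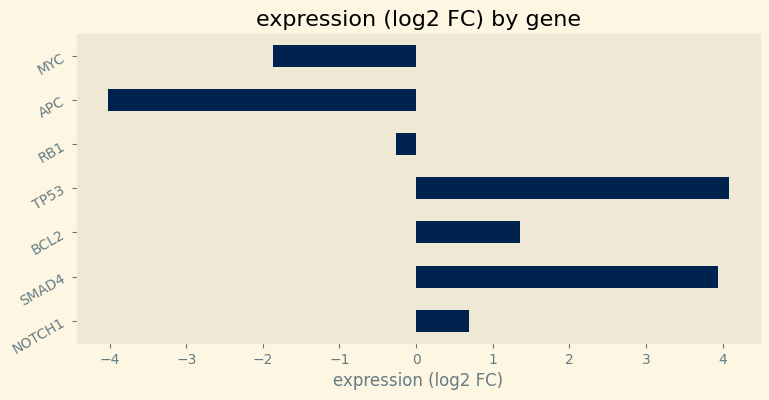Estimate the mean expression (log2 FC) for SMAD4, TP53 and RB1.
(4 + 4 + 0) / 3 ≈ 3.

≈ 3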